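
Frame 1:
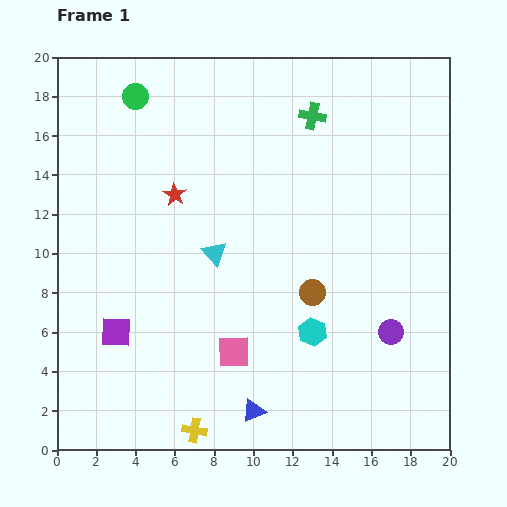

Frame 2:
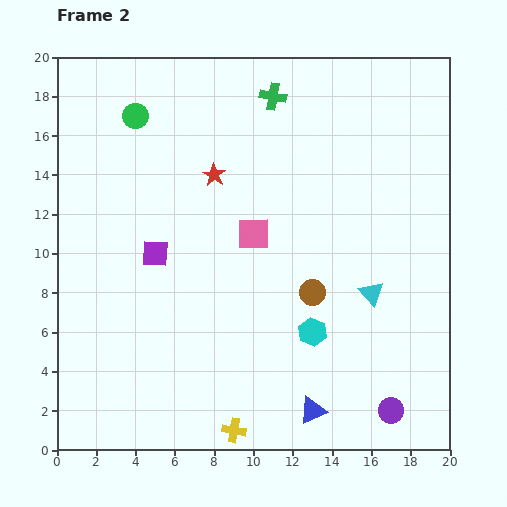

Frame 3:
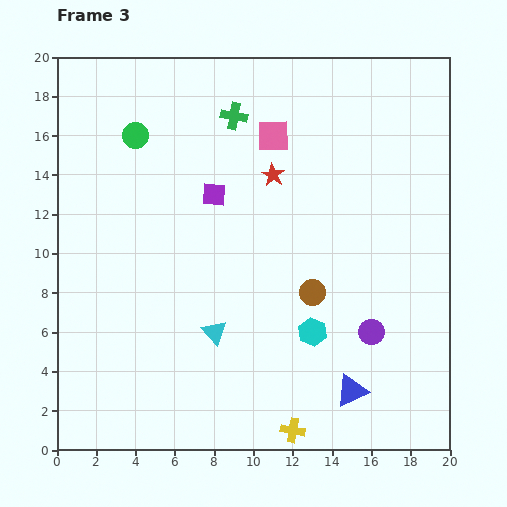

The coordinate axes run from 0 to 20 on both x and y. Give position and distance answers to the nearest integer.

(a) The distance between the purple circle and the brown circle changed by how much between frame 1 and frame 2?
+3

Distance in frame 1: 4. Distance in frame 2: 7.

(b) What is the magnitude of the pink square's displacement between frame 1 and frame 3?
11

The pink square moved from (9, 5) to (11, 16), a distance of √(2² + 11²) ≈ 11.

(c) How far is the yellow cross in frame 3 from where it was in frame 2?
3

The yellow cross moved from (9, 1) to (12, 1), a distance of √(3² + 0²) ≈ 3.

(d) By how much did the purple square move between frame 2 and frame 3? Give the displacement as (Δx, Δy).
(3, 3)

The purple square was at (5, 10) in frame 2 and (8, 13) in frame 3.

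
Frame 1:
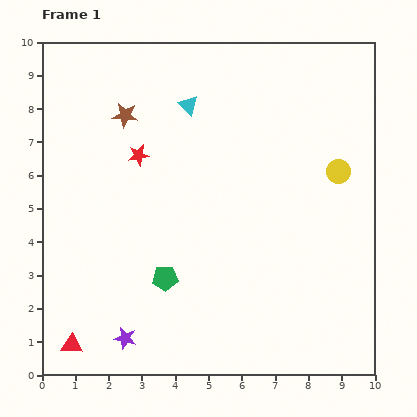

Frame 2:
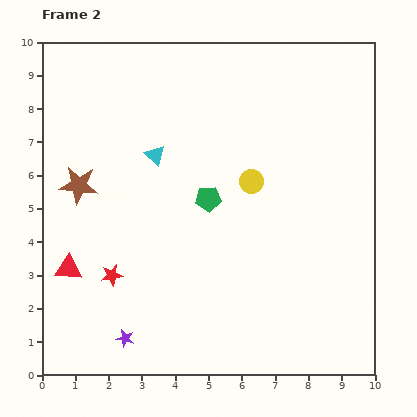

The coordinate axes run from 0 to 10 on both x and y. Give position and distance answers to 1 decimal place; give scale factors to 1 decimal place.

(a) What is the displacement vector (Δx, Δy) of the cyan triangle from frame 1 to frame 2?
(-1.0, -1.5)

The cyan triangle was at (4.4, 8.1) in frame 1 and (3.4, 6.6) in frame 2.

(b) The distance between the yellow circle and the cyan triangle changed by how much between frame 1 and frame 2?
-1.9

Distance in frame 1: 4.9. Distance in frame 2: 3.0.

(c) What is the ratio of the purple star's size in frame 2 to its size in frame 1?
0.8×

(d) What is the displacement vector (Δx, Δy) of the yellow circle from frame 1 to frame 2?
(-2.6, -0.3)

The yellow circle was at (8.9, 6.1) in frame 1 and (6.3, 5.8) in frame 2.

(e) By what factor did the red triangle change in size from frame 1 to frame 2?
1.3×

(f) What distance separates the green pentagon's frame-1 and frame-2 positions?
2.7

The green pentagon moved from (3.7, 2.9) to (5.0, 5.3), a distance of √(1.3² + 2.4²) ≈ 2.7.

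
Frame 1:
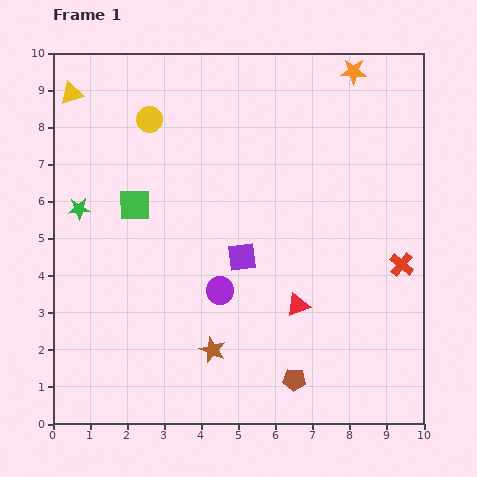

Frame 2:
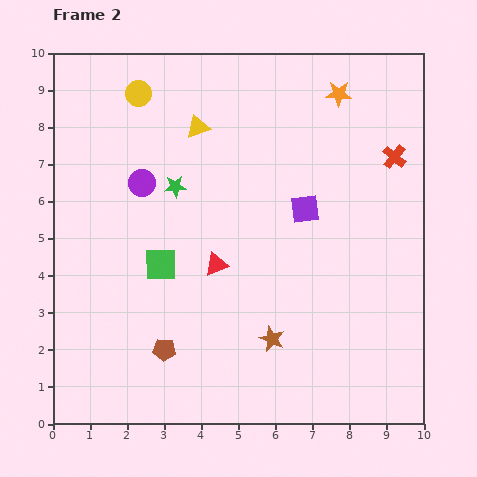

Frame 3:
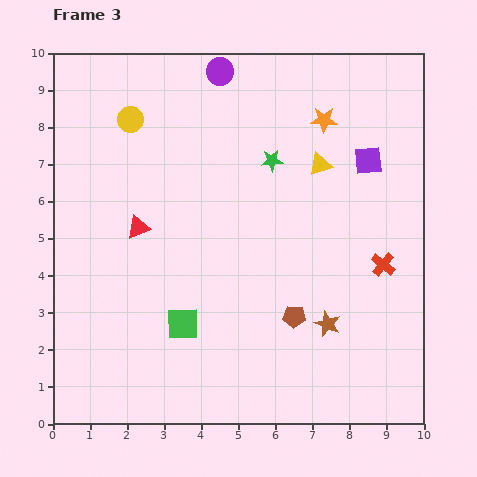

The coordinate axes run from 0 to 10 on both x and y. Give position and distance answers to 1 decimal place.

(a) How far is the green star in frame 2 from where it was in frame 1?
2.7

The green star moved from (0.7, 5.8) to (3.3, 6.4), a distance of √(2.6² + 0.6²) ≈ 2.7.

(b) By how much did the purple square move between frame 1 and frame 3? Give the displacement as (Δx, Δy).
(3.4, 2.6)

The purple square was at (5.1, 4.5) in frame 1 and (8.5, 7.1) in frame 3.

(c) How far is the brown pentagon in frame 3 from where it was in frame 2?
3.6

The brown pentagon moved from (3.0, 2.0) to (6.5, 2.9), a distance of √(3.5² + 0.9²) ≈ 3.6.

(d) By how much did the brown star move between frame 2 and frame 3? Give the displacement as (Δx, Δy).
(1.5, 0.4)

The brown star was at (5.9, 2.3) in frame 2 and (7.4, 2.7) in frame 3.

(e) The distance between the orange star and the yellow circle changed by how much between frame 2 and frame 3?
-0.2

Distance in frame 2: 5.4. Distance in frame 3: 5.2.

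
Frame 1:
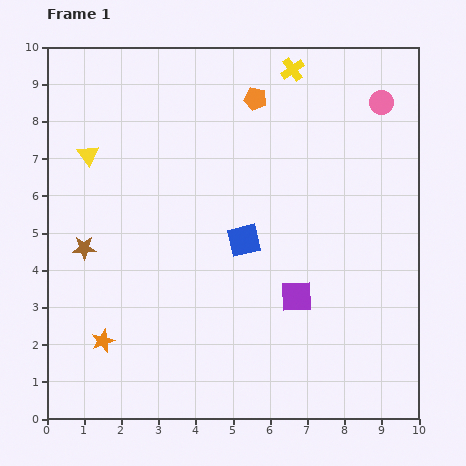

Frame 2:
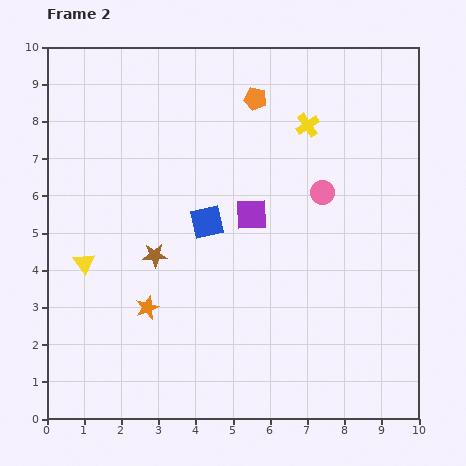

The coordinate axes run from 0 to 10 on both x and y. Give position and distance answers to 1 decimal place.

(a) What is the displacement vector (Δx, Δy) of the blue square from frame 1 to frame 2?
(-1.0, 0.5)

The blue square was at (5.3, 4.8) in frame 1 and (4.3, 5.3) in frame 2.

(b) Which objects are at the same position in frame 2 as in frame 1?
the orange pentagon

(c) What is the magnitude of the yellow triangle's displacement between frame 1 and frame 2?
2.9

The yellow triangle moved from (1.1, 7.1) to (1.0, 4.2), a distance of √(0.1² + 2.9²) ≈ 2.9.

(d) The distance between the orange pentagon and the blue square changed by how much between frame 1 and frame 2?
-0.3

Distance in frame 1: 3.8. Distance in frame 2: 3.5.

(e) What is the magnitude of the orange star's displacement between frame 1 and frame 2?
1.5

The orange star moved from (1.5, 2.1) to (2.7, 3.0), a distance of √(1.2² + 0.9²) ≈ 1.5.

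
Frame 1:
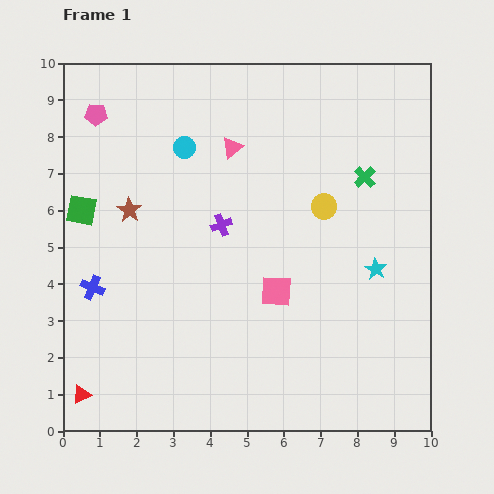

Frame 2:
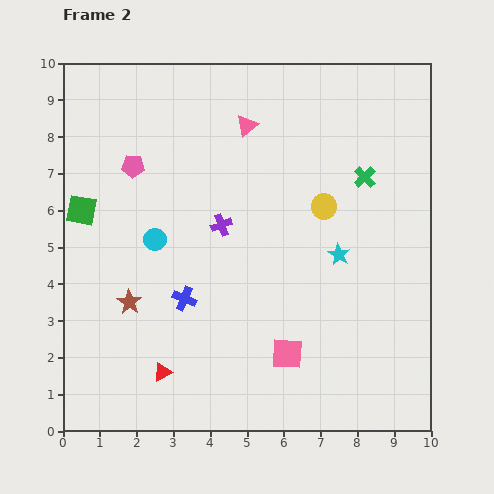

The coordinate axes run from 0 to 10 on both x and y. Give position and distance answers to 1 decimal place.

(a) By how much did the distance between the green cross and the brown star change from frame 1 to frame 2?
+0.7

Distance in frame 1: 6.5. Distance in frame 2: 7.2.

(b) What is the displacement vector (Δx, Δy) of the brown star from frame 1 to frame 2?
(0.0, -2.5)

The brown star was at (1.8, 6.0) in frame 1 and (1.8, 3.5) in frame 2.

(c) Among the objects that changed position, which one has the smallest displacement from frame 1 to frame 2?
the pink triangle

(moved 0.7)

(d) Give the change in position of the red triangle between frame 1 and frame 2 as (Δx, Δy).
(2.2, 0.6)

The red triangle was at (0.5, 1.0) in frame 1 and (2.7, 1.6) in frame 2.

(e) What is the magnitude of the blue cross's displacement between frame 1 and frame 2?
2.5

The blue cross moved from (0.8, 3.9) to (3.3, 3.6), a distance of √(2.5² + 0.3²) ≈ 2.5.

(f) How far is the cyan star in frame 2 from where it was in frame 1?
1.1

The cyan star moved from (8.5, 4.4) to (7.5, 4.8), a distance of √(1.0² + 0.4²) ≈ 1.1.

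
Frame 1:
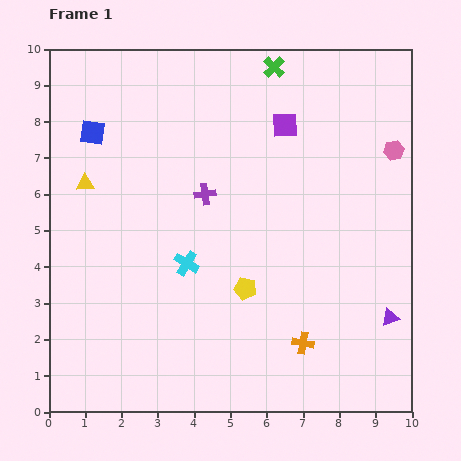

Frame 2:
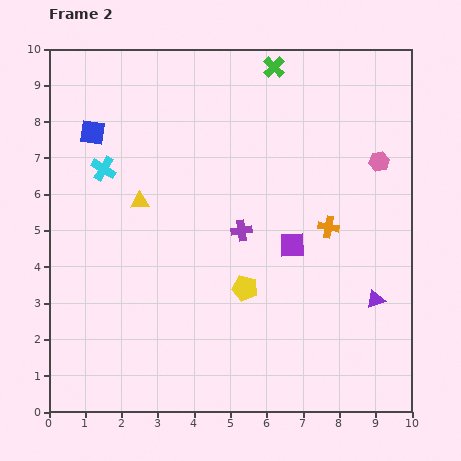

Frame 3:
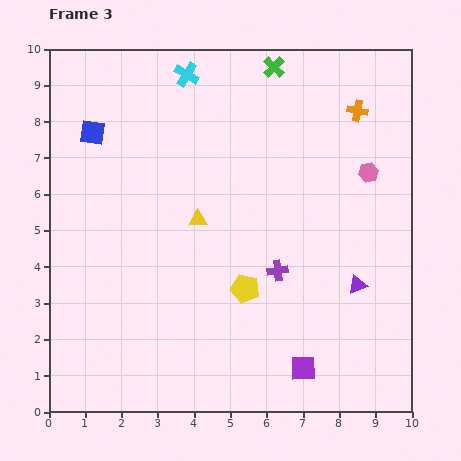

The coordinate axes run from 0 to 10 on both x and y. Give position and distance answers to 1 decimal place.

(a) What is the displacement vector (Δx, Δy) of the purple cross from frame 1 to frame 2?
(1.0, -1.0)

The purple cross was at (4.3, 6.0) in frame 1 and (5.3, 5.0) in frame 2.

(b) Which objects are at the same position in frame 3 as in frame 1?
the yellow pentagon, the green cross, the blue square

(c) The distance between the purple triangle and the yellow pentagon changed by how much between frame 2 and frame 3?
-0.5

Distance in frame 2: 3.6. Distance in frame 3: 3.1.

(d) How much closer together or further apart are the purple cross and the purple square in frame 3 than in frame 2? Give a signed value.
+1.3

Distance in frame 2: 1.5. Distance in frame 3: 2.8.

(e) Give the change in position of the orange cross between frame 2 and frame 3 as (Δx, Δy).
(0.8, 3.2)

The orange cross was at (7.7, 5.1) in frame 2 and (8.5, 8.3) in frame 3.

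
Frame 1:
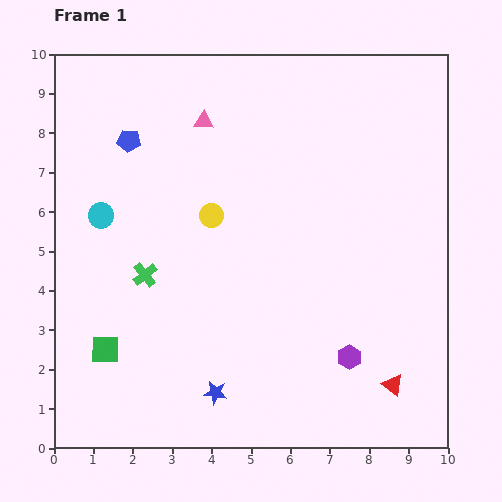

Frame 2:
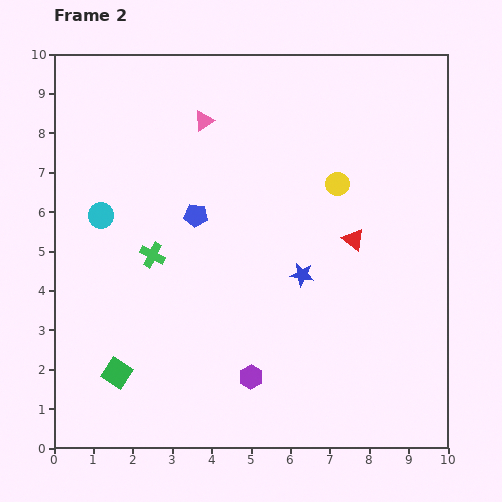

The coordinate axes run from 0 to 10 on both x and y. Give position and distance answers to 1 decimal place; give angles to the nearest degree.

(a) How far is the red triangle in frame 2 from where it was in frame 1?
3.8

The red triangle moved from (8.6, 1.6) to (7.6, 5.3), a distance of √(1.0² + 3.7²) ≈ 3.8.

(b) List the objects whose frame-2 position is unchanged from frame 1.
the cyan circle, the pink triangle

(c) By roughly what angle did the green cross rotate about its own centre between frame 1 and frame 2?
23° counter-clockwise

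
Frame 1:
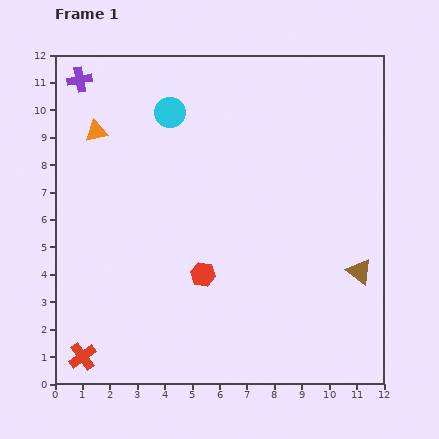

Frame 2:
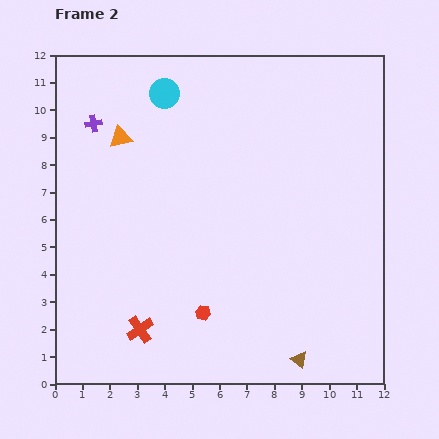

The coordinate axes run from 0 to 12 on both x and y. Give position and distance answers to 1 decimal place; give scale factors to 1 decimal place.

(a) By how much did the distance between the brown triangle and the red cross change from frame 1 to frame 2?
-4.7

Distance in frame 1: 10.6. Distance in frame 2: 5.9.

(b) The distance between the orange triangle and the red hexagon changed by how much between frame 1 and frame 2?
+0.6

Distance in frame 1: 6.5. Distance in frame 2: 7.1.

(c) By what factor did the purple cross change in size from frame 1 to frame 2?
0.7×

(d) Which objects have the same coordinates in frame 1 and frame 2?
none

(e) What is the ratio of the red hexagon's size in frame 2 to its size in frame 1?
0.6×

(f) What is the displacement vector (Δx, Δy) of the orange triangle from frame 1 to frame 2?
(0.9, -0.2)

The orange triangle was at (1.5, 9.2) in frame 1 and (2.4, 9.0) in frame 2.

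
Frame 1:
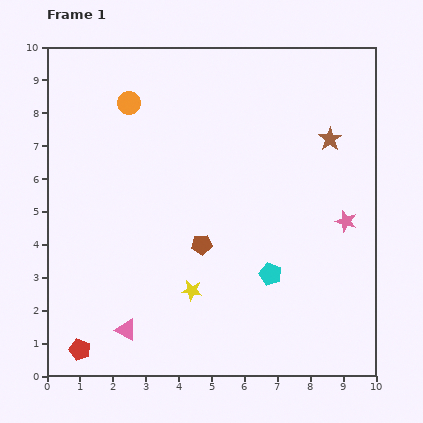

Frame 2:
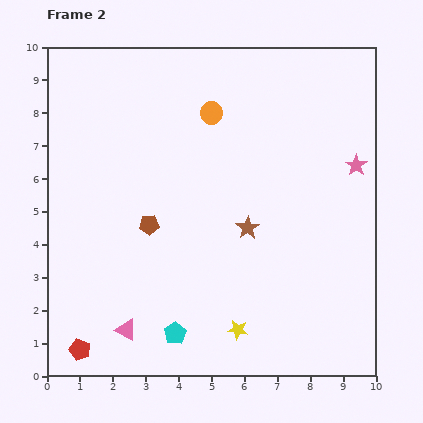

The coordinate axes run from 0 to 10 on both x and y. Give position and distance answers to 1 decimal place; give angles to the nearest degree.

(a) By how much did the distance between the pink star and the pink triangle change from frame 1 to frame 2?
+1.1

Distance in frame 1: 7.5. Distance in frame 2: 8.6.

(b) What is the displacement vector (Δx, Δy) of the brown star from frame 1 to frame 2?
(-2.5, -2.7)

The brown star was at (8.6, 7.2) in frame 1 and (6.1, 4.5) in frame 2.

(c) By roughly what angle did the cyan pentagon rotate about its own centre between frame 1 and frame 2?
18° clockwise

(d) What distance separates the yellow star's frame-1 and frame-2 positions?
1.8

The yellow star moved from (4.4, 2.6) to (5.8, 1.4), a distance of √(1.4² + 1.2²) ≈ 1.8.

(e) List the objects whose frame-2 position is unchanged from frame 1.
the red pentagon, the pink triangle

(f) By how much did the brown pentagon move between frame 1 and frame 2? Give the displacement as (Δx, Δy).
(-1.6, 0.6)

The brown pentagon was at (4.7, 4.0) in frame 1 and (3.1, 4.6) in frame 2.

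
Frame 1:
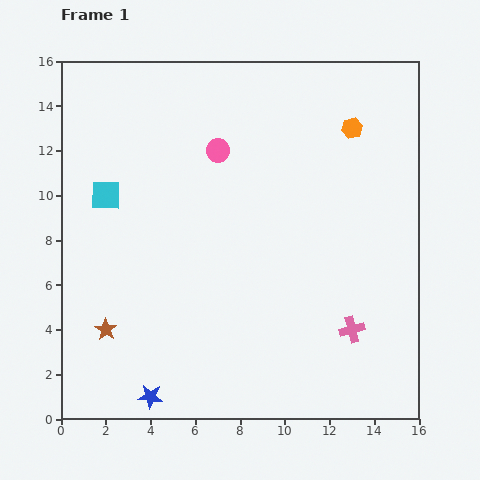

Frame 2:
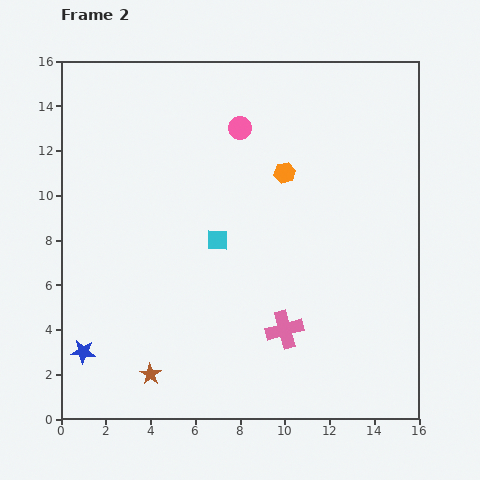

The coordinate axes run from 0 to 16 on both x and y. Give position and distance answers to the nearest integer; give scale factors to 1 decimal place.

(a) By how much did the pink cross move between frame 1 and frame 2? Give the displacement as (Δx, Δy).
(-3, 0)

The pink cross was at (13, 4) in frame 1 and (10, 4) in frame 2.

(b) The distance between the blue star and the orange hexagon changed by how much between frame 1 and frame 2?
-3

Distance in frame 1: 15. Distance in frame 2: 12.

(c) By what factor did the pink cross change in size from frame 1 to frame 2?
1.5×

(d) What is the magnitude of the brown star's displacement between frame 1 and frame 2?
3

The brown star moved from (2, 4) to (4, 2), a distance of √(2² + 2²) ≈ 3.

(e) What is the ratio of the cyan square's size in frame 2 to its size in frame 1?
0.7×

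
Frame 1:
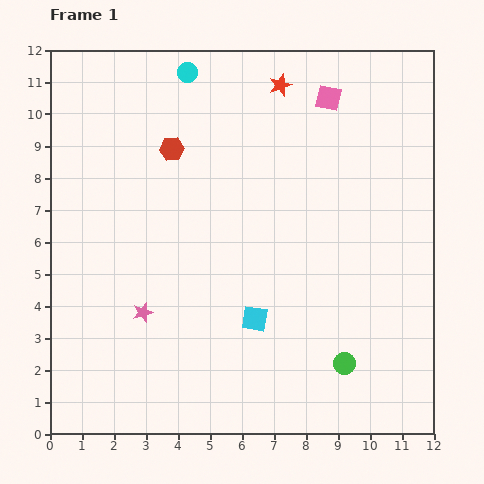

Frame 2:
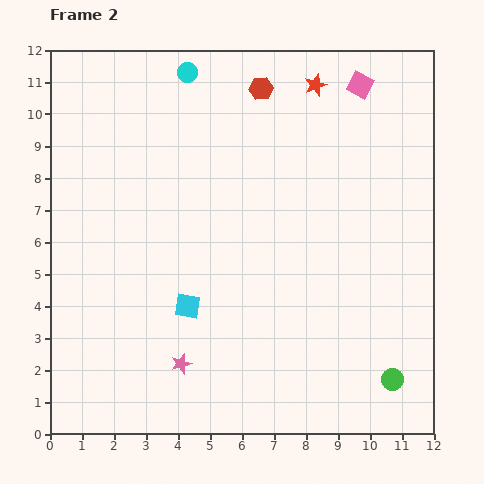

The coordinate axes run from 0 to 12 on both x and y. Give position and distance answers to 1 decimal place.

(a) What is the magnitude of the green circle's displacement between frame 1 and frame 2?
1.6

The green circle moved from (9.2, 2.2) to (10.7, 1.7), a distance of √(1.5² + 0.5²) ≈ 1.6.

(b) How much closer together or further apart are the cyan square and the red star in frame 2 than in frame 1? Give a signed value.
+0.7

Distance in frame 1: 7.3. Distance in frame 2: 8.0.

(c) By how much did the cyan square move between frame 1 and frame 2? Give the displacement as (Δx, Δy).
(-2.1, 0.4)

The cyan square was at (6.4, 3.6) in frame 1 and (4.3, 4.0) in frame 2.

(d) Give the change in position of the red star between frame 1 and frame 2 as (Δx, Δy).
(1.1, 0.0)

The red star was at (7.2, 10.9) in frame 1 and (8.3, 10.9) in frame 2.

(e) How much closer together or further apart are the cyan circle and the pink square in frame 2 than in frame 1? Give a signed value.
+0.9

Distance in frame 1: 4.5. Distance in frame 2: 5.4.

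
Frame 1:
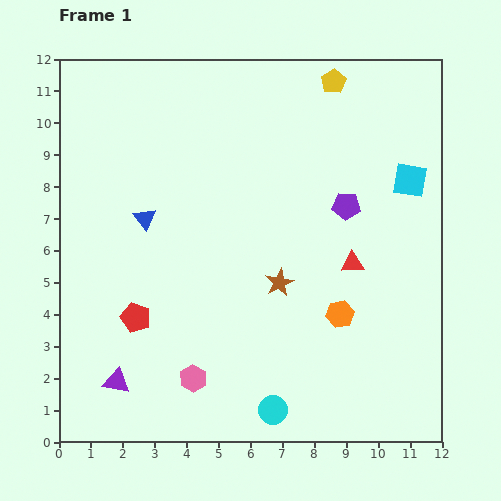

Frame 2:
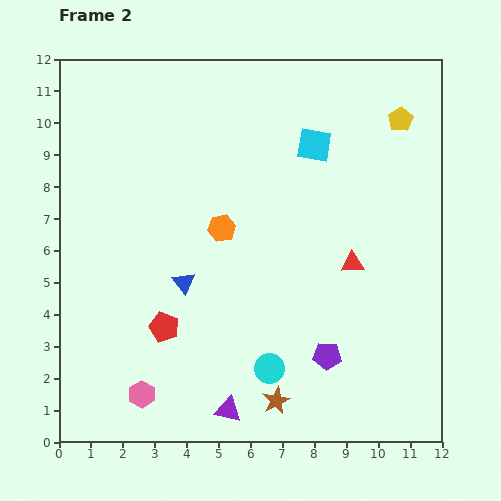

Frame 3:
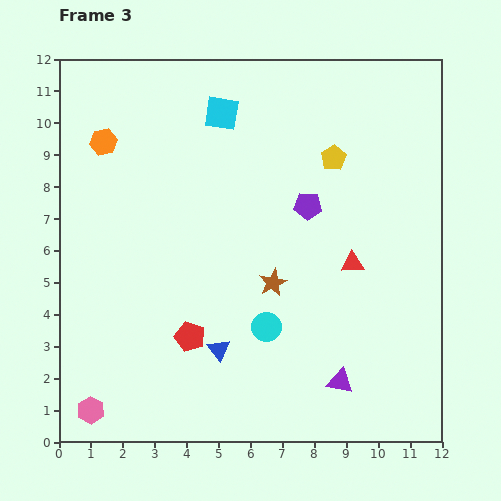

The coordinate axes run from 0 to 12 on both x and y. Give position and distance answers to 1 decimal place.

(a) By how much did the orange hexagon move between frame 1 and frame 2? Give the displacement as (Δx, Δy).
(-3.7, 2.7)

The orange hexagon was at (8.8, 4.0) in frame 1 and (5.1, 6.7) in frame 2.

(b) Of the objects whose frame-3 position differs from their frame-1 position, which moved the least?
the brown star

(moved 0.2)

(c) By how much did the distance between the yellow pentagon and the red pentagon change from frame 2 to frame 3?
-2.6

Distance in frame 2: 9.8. Distance in frame 3: 7.2.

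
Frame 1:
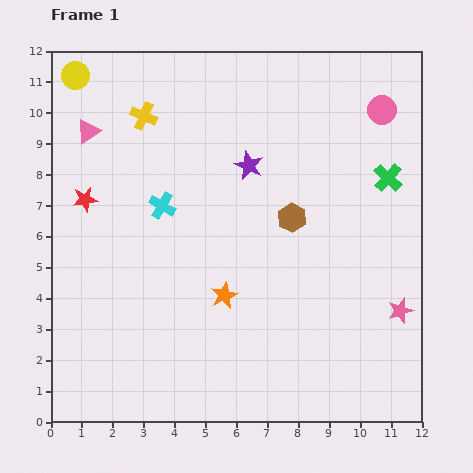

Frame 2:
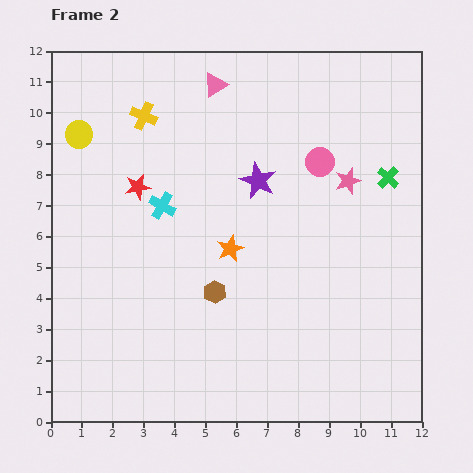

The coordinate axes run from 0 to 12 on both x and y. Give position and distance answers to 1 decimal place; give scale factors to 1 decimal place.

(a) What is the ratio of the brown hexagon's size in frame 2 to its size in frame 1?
0.8×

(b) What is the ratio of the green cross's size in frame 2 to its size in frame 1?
0.8×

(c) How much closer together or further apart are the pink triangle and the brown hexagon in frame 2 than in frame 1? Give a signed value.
-0.5

Distance in frame 1: 7.2. Distance in frame 2: 6.7.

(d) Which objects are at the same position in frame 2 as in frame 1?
the cyan cross, the yellow cross, the green cross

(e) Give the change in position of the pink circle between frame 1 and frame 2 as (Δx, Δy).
(-2.0, -1.7)

The pink circle was at (10.7, 10.1) in frame 1 and (8.7, 8.4) in frame 2.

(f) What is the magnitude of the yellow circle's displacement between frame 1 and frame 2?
1.9

The yellow circle moved from (0.8, 11.2) to (0.9, 9.3), a distance of √(0.1² + 1.9²) ≈ 1.9.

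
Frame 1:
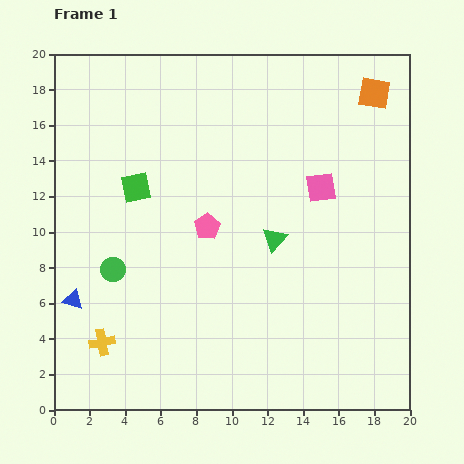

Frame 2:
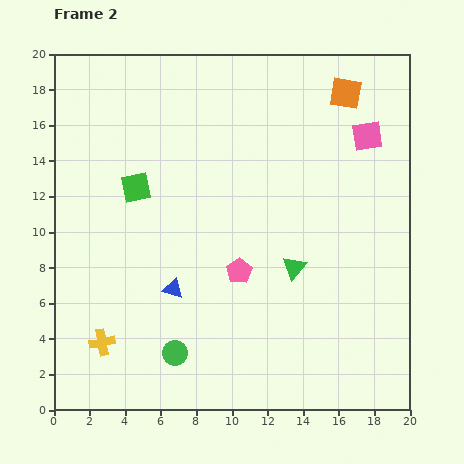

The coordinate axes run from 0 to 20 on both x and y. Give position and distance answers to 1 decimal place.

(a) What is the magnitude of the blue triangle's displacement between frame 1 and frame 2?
5.6

The blue triangle moved from (1.1, 6.2) to (6.7, 6.8), a distance of √(5.6² + 0.6²) ≈ 5.6.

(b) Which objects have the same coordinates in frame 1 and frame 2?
the yellow cross, the green square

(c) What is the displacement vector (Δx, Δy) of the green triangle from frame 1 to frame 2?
(1.1, -1.6)

The green triangle was at (12.4, 9.6) in frame 1 and (13.5, 8.0) in frame 2.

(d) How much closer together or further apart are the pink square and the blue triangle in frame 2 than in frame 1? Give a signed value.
-1.4

Distance in frame 1: 15.3. Distance in frame 2: 13.9.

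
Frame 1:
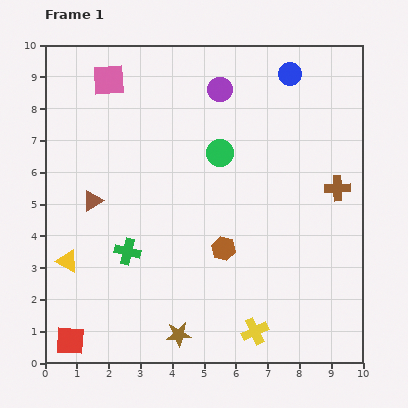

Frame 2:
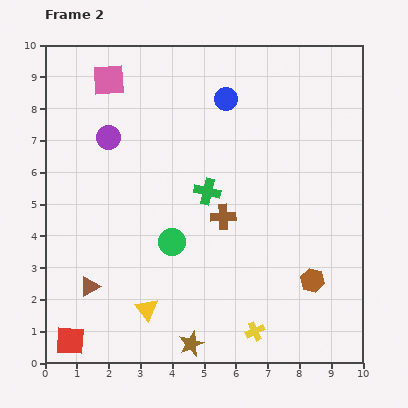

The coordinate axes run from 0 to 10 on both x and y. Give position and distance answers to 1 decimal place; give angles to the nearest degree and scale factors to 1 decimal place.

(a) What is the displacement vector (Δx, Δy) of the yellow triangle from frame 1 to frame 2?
(2.5, -1.5)

The yellow triangle was at (0.7, 3.2) in frame 1 and (3.2, 1.7) in frame 2.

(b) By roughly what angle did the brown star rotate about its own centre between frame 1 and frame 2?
18° counter-clockwise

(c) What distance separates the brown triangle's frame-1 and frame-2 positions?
2.7

The brown triangle moved from (1.5, 5.1) to (1.4, 2.4), a distance of √(0.1² + 2.7²) ≈ 2.7.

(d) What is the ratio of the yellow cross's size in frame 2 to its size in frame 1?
0.7×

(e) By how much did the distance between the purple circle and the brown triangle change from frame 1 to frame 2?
-0.6

Distance in frame 1: 5.3. Distance in frame 2: 4.7.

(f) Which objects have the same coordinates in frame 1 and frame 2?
the red square, the yellow cross, the pink square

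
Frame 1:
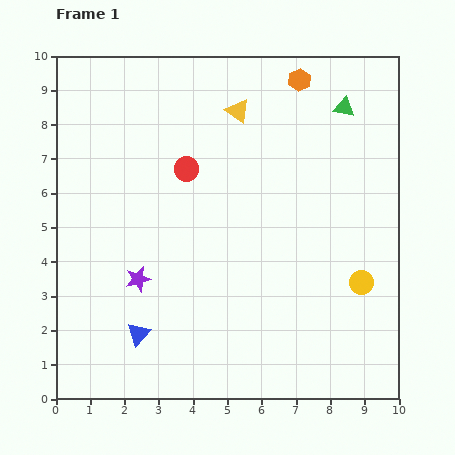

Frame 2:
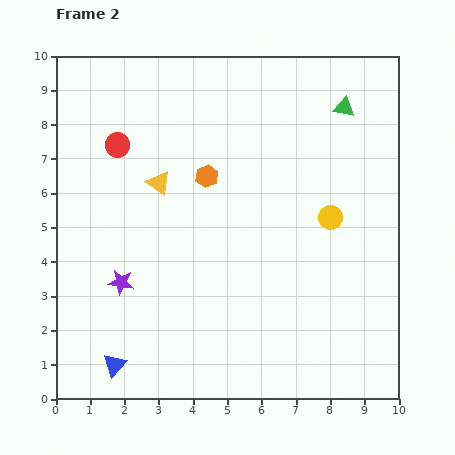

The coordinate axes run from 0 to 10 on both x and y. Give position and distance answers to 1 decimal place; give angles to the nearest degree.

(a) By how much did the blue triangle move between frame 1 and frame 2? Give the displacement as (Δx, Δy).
(-0.7, -0.9)

The blue triangle was at (2.4, 1.9) in frame 1 and (1.7, 1.0) in frame 2.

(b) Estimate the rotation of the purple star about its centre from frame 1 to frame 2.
23° clockwise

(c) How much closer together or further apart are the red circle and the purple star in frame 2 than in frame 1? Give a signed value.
+0.5

Distance in frame 1: 3.5. Distance in frame 2: 4.0.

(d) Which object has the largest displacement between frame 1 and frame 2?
the orange hexagon

(moved 3.9; next 3.1)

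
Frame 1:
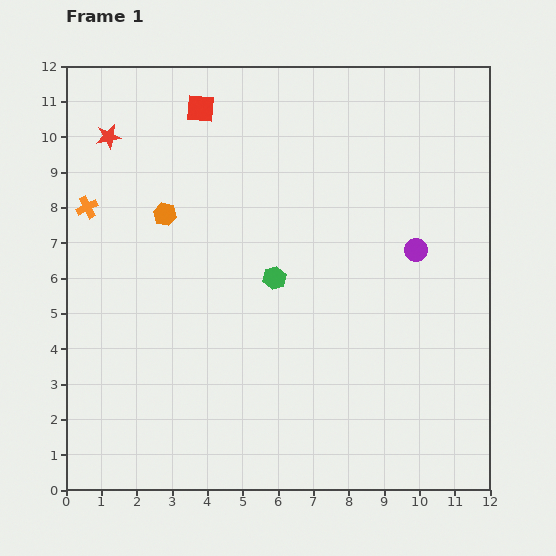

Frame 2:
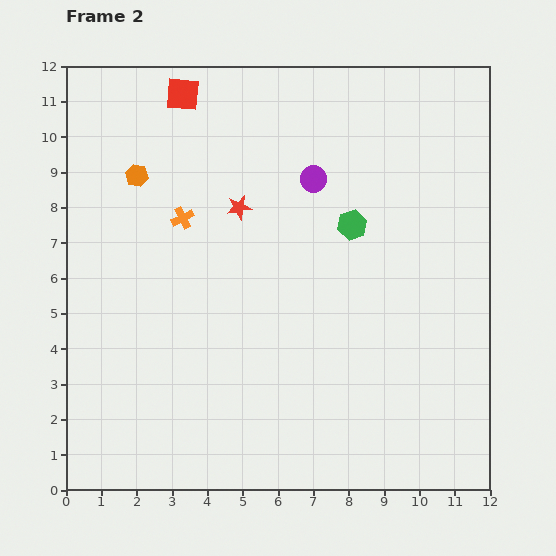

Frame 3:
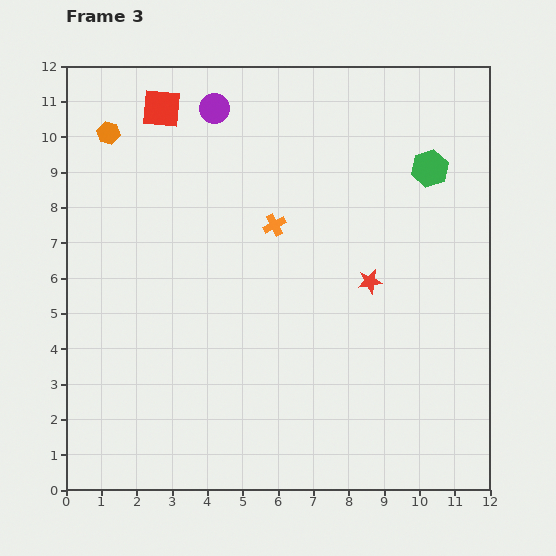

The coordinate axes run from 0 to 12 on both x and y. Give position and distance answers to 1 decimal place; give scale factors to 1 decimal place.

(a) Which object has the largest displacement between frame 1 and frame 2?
the red star

(moved 4.2; next 3.5)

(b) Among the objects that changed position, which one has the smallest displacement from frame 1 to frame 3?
the red square

(moved 1.1)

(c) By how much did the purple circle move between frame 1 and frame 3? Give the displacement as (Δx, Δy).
(-5.7, 4.0)

The purple circle was at (9.9, 6.8) in frame 1 and (4.2, 10.8) in frame 3.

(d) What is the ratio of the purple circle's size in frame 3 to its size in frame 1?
1.3×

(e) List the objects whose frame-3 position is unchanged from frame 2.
none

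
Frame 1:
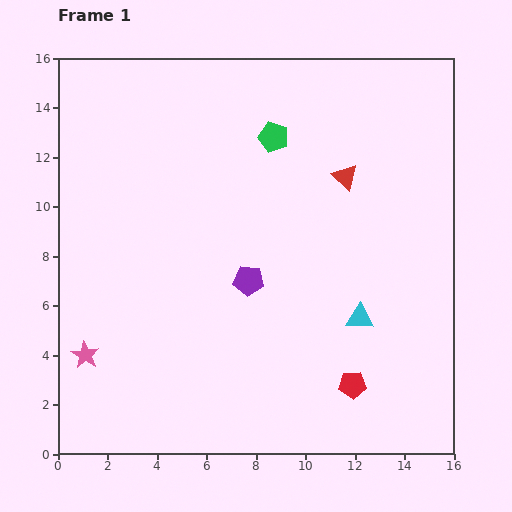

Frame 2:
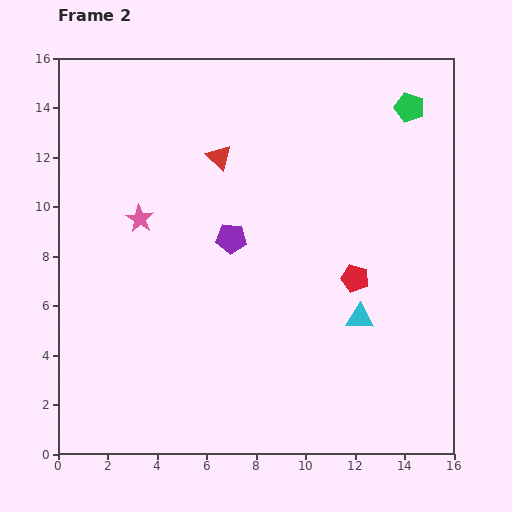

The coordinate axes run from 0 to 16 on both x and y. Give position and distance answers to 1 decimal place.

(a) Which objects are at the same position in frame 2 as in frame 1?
the cyan triangle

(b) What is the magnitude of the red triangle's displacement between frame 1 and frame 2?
5.2

The red triangle moved from (11.6, 11.2) to (6.5, 12.0), a distance of √(5.1² + 0.8²) ≈ 5.2.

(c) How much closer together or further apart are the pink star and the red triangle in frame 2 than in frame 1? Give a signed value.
-8.6

Distance in frame 1: 12.7. Distance in frame 2: 4.1.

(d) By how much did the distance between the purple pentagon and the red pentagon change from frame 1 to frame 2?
-0.7

Distance in frame 1: 5.9. Distance in frame 2: 5.2.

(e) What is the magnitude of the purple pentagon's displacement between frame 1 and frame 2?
1.8

The purple pentagon moved from (7.7, 7.0) to (7.0, 8.7), a distance of √(0.7² + 1.7²) ≈ 1.8.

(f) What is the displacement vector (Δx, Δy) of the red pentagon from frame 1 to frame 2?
(0.1, 4.3)

The red pentagon was at (11.9, 2.8) in frame 1 and (12.0, 7.1) in frame 2.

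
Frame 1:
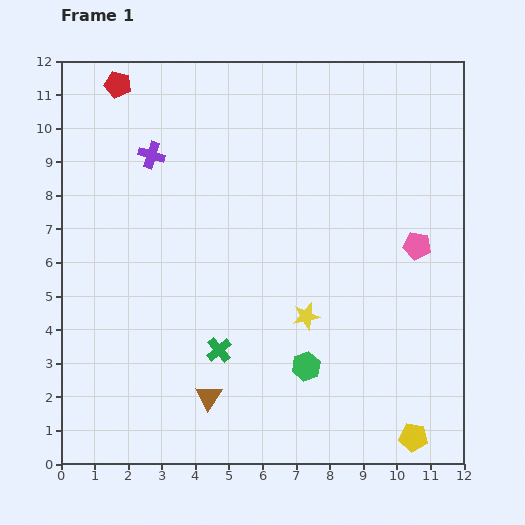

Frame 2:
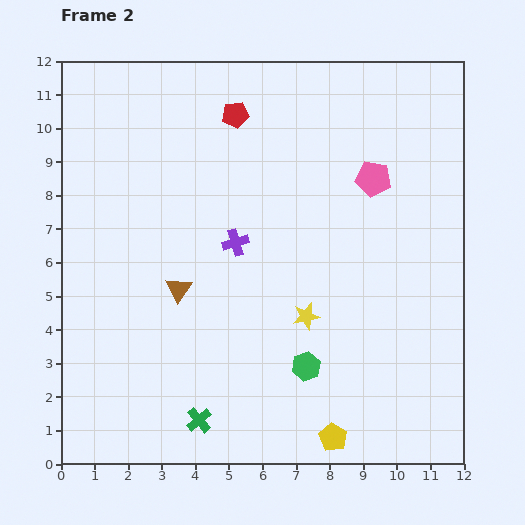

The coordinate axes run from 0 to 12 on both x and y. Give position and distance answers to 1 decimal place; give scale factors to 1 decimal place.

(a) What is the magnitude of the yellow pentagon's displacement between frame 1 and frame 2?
2.4

The yellow pentagon moved from (10.5, 0.8) to (8.1, 0.8), a distance of √(2.4² + 0.0²) ≈ 2.4.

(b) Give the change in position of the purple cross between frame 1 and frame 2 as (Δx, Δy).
(2.5, -2.6)

The purple cross was at (2.7, 9.2) in frame 1 and (5.2, 6.6) in frame 2.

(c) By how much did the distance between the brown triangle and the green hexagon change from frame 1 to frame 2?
+1.4

Distance in frame 1: 3.0. Distance in frame 2: 4.4.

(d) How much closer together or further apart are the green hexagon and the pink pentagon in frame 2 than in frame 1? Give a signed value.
+1.0

Distance in frame 1: 4.9. Distance in frame 2: 5.9.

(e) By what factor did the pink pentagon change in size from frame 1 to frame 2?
1.3×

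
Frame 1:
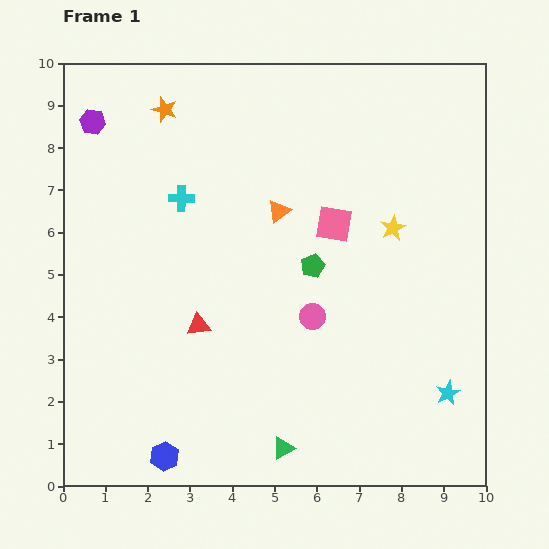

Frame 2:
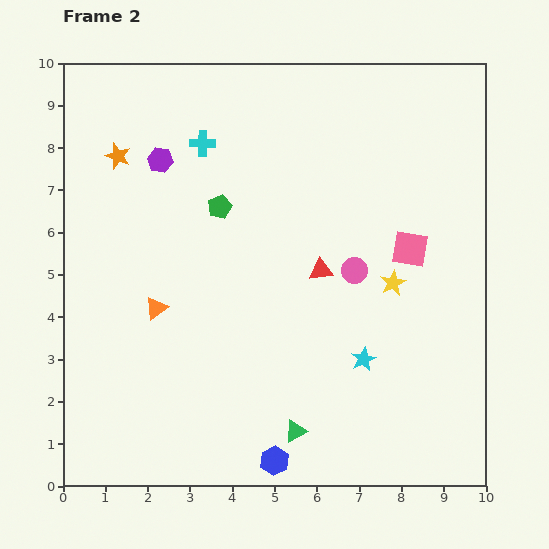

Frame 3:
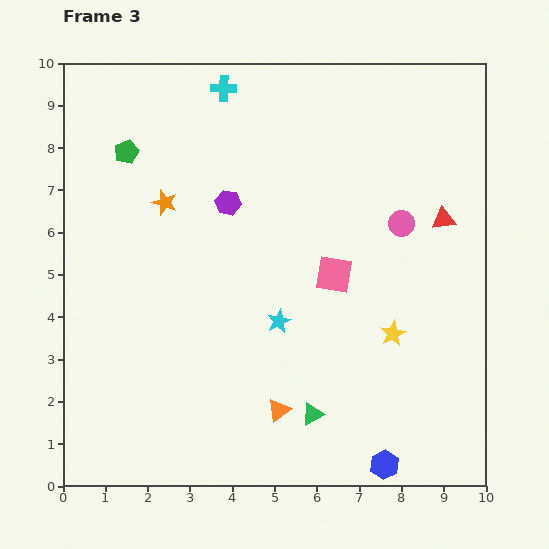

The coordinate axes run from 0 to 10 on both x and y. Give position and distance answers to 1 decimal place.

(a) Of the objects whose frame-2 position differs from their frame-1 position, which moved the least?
the green triangle

(moved 0.5)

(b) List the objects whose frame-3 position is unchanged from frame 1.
none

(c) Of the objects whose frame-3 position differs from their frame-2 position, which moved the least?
the green triangle

(moved 0.6)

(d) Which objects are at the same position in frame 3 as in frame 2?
none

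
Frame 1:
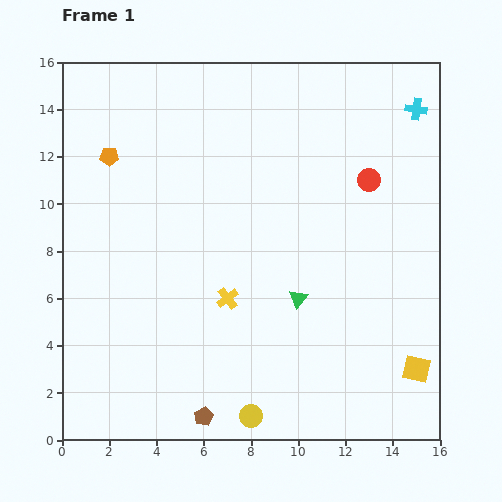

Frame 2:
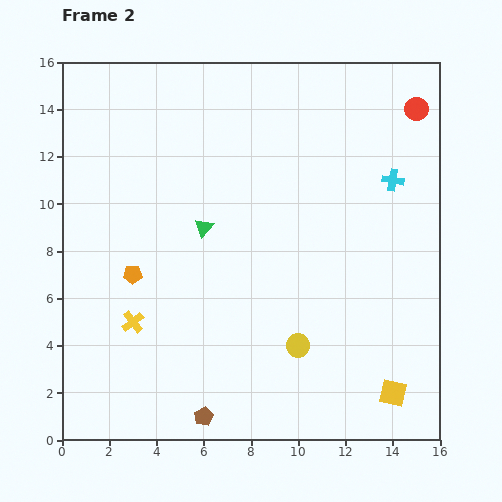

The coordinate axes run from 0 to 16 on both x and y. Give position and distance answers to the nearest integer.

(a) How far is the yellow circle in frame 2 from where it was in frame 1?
4

The yellow circle moved from (8, 1) to (10, 4), a distance of √(2² + 3²) ≈ 4.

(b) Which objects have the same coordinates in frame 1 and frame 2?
the brown pentagon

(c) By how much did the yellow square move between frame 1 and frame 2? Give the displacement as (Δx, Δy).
(-1, -1)

The yellow square was at (15, 3) in frame 1 and (14, 2) in frame 2.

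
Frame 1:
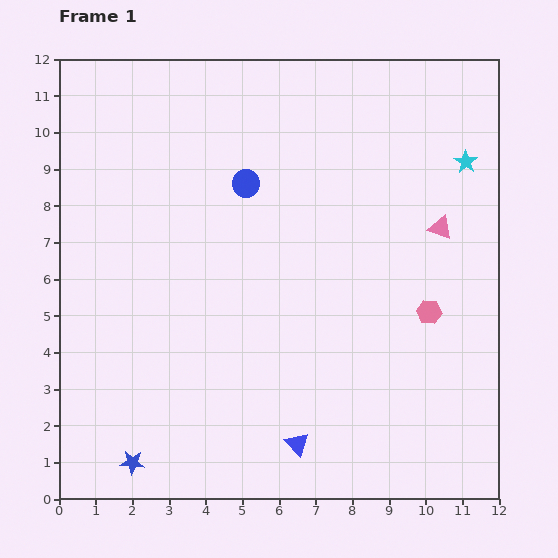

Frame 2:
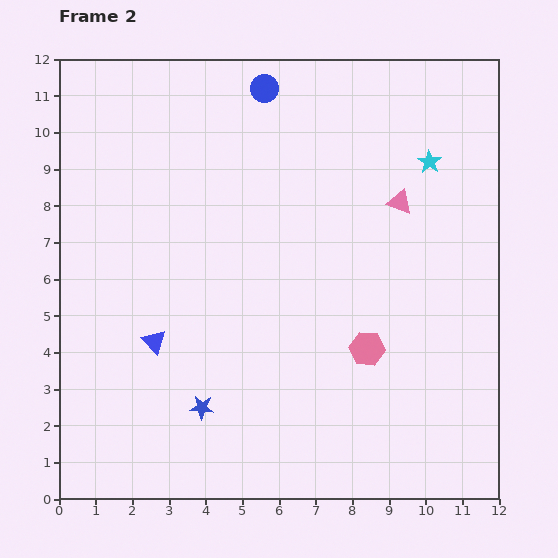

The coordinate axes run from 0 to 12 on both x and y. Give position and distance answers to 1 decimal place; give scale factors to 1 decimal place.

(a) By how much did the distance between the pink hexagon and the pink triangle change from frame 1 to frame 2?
+1.8

Distance in frame 1: 2.3. Distance in frame 2: 4.1.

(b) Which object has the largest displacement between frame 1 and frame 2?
the blue triangle

(moved 4.8; next 2.6)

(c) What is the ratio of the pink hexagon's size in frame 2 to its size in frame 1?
1.4×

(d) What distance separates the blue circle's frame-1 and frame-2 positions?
2.6

The blue circle moved from (5.1, 8.6) to (5.6, 11.2), a distance of √(0.5² + 2.6²) ≈ 2.6.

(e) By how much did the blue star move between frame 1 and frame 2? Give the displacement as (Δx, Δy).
(1.9, 1.5)

The blue star was at (2.0, 1.0) in frame 1 and (3.9, 2.5) in frame 2.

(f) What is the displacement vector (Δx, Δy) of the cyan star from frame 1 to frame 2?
(-1.0, 0.0)

The cyan star was at (11.1, 9.2) in frame 1 and (10.1, 9.2) in frame 2.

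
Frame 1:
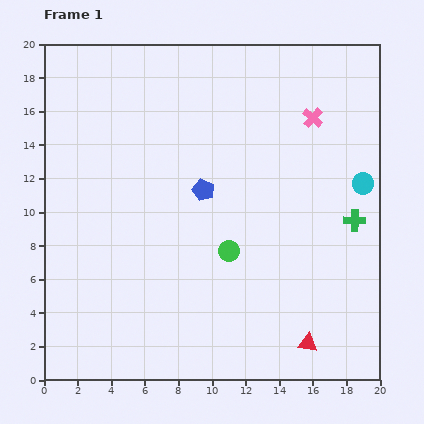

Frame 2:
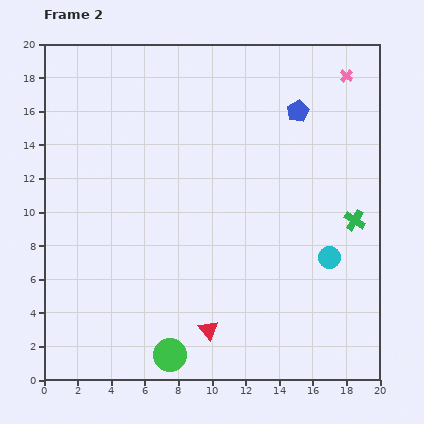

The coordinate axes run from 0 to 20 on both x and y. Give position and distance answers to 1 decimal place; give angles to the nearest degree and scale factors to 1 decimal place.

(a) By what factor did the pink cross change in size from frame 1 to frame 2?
0.6×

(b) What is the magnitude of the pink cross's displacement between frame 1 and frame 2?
3.2

The pink cross moved from (16.0, 15.6) to (18.0, 18.1), a distance of √(2.0² + 2.5²) ≈ 3.2.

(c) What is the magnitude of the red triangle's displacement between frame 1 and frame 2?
6.0

The red triangle moved from (15.7, 2.2) to (9.8, 3.0), a distance of √(5.9² + 0.8²) ≈ 6.0.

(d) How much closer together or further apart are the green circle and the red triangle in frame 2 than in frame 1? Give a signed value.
-4.5

Distance in frame 1: 7.2. Distance in frame 2: 2.7.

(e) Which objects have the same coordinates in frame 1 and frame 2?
the green cross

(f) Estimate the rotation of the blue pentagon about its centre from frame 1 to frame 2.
21° clockwise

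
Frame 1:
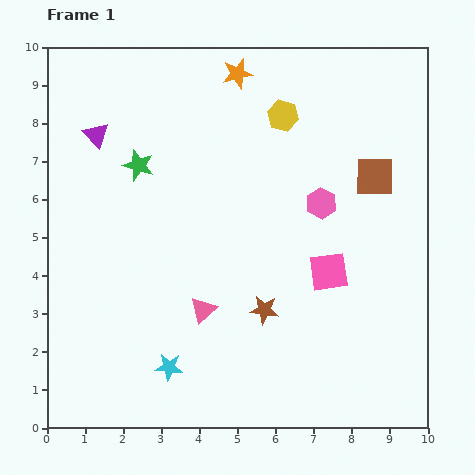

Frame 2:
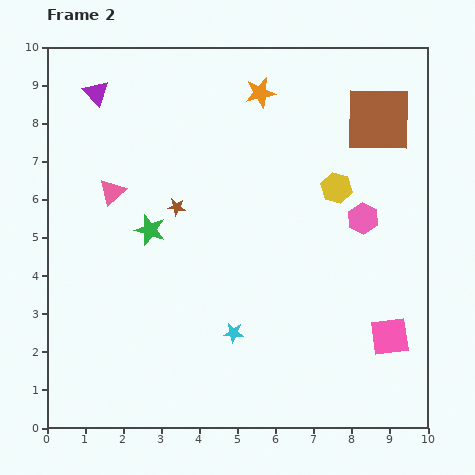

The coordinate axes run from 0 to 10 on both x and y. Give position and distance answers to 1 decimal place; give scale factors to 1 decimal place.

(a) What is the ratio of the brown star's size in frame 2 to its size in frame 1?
0.6×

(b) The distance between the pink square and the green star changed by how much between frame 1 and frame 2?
+1.2

Distance in frame 1: 5.7. Distance in frame 2: 6.9.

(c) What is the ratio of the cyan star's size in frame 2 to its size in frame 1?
0.7×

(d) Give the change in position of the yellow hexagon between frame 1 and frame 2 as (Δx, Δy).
(1.4, -1.9)

The yellow hexagon was at (6.2, 8.2) in frame 1 and (7.6, 6.3) in frame 2.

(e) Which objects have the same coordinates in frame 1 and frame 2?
none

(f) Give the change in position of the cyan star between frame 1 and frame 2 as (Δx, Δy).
(1.7, 0.9)

The cyan star was at (3.2, 1.6) in frame 1 and (4.9, 2.5) in frame 2.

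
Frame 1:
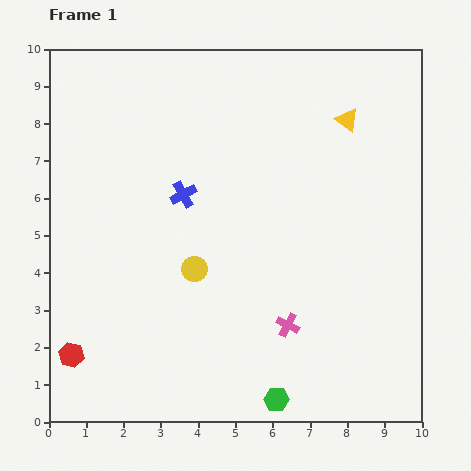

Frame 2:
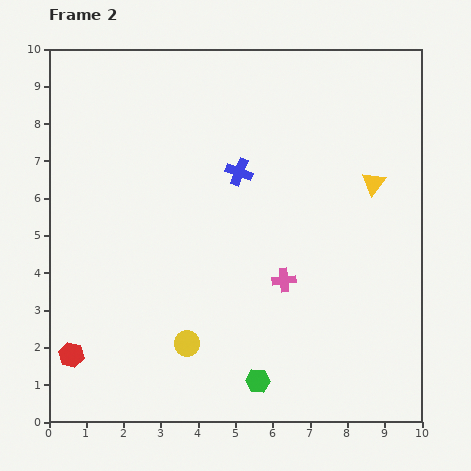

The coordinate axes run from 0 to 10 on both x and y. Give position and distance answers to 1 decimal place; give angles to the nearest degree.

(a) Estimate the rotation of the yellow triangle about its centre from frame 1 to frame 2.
30° clockwise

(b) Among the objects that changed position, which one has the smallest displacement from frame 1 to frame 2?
the green hexagon

(moved 0.7)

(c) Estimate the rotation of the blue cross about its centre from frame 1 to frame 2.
40° counter-clockwise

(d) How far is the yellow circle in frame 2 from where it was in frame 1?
2.0

The yellow circle moved from (3.9, 4.1) to (3.7, 2.1), a distance of √(0.2² + 2.0²) ≈ 2.0.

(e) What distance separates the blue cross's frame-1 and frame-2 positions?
1.6

The blue cross moved from (3.6, 6.1) to (5.1, 6.7), a distance of √(1.5² + 0.6²) ≈ 1.6.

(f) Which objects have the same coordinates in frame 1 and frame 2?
the red hexagon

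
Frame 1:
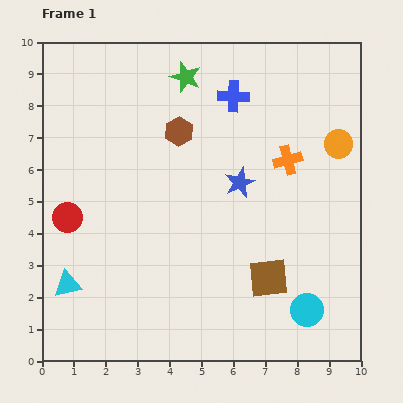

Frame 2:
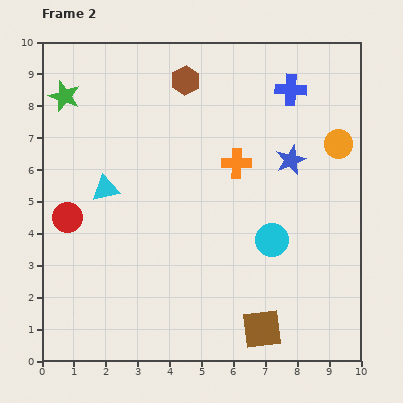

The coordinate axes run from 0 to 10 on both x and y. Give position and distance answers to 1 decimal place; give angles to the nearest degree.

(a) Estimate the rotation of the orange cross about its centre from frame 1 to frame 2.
15° clockwise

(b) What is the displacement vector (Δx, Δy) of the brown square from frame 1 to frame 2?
(-0.2, -1.6)

The brown square was at (7.1, 2.6) in frame 1 and (6.9, 1.0) in frame 2.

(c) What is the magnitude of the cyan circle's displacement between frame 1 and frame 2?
2.5

The cyan circle moved from (8.3, 1.6) to (7.2, 3.8), a distance of √(1.1² + 2.2²) ≈ 2.5.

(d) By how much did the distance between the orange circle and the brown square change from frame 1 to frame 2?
+1.6

Distance in frame 1: 4.7. Distance in frame 2: 6.3.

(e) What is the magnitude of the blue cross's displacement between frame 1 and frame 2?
1.8

The blue cross moved from (6.0, 8.3) to (7.8, 8.5), a distance of √(1.8² + 0.2²) ≈ 1.8.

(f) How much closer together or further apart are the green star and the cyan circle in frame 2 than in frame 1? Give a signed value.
-0.3

Distance in frame 1: 8.2. Distance in frame 2: 7.9.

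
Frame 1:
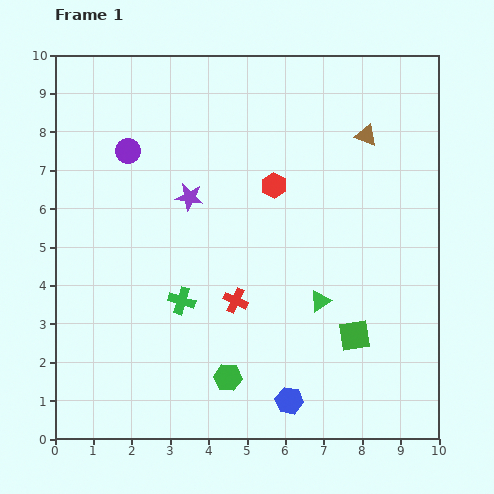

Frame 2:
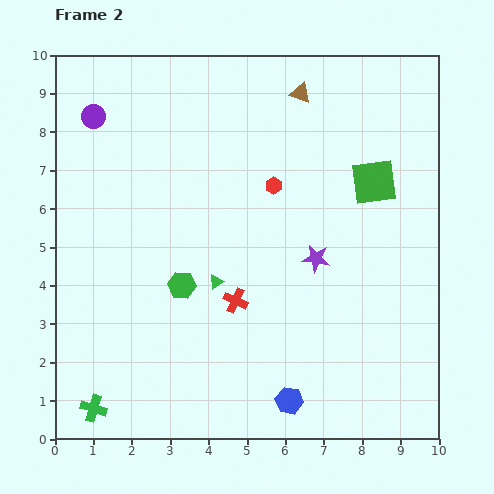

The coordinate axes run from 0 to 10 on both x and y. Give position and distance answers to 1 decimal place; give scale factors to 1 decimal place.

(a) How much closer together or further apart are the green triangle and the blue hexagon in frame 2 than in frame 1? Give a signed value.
+0.9

Distance in frame 1: 2.7. Distance in frame 2: 3.6.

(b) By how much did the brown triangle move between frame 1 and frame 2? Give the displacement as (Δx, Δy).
(-1.7, 1.1)

The brown triangle was at (8.1, 7.9) in frame 1 and (6.4, 9.0) in frame 2.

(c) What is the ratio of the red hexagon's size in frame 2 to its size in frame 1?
0.7×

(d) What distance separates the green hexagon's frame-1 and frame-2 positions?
2.7

The green hexagon moved from (4.5, 1.6) to (3.3, 4.0), a distance of √(1.2² + 2.4²) ≈ 2.7.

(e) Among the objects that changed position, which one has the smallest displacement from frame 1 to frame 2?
the purple circle

(moved 1.3)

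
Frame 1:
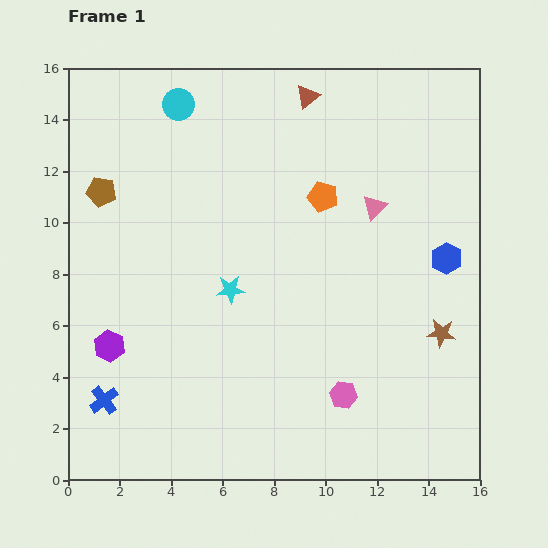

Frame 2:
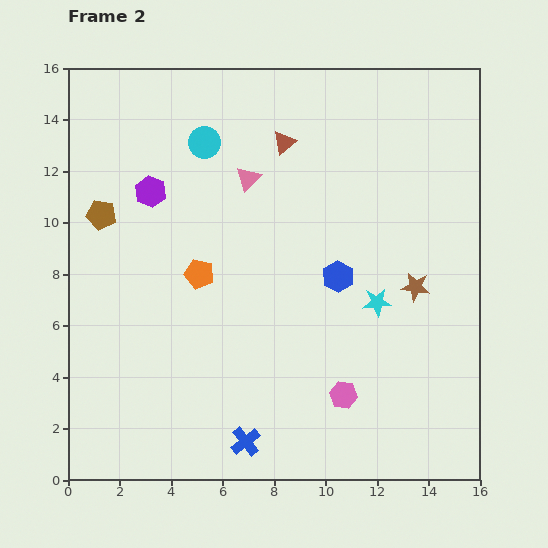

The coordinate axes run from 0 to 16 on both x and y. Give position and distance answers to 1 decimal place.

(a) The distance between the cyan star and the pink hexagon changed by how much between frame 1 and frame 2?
-2.2

Distance in frame 1: 6.0. Distance in frame 2: 3.8.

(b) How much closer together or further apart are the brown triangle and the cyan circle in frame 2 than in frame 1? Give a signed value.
-1.9

Distance in frame 1: 5.0. Distance in frame 2: 3.1.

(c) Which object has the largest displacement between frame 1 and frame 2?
the purple hexagon

(moved 6.2; next 5.7)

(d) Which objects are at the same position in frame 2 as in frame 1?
the pink hexagon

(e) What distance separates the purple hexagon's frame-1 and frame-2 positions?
6.2

The purple hexagon moved from (1.6, 5.2) to (3.2, 11.2), a distance of √(1.6² + 6.0²) ≈ 6.2.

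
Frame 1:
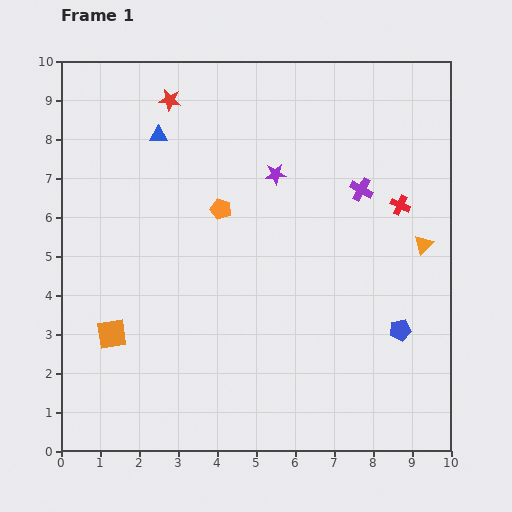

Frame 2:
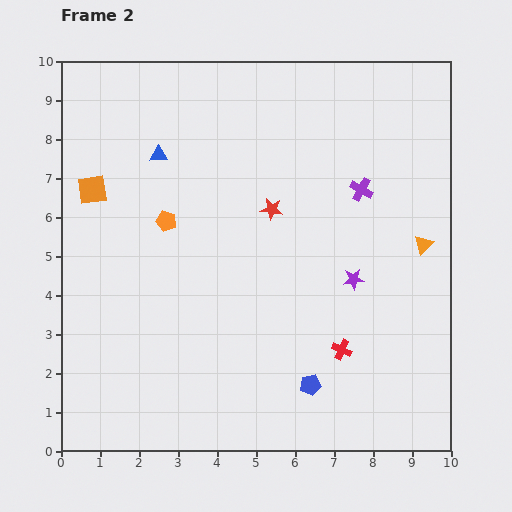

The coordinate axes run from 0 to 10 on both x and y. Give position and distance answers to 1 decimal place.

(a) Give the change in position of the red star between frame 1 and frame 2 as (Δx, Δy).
(2.6, -2.8)

The red star was at (2.8, 9.0) in frame 1 and (5.4, 6.2) in frame 2.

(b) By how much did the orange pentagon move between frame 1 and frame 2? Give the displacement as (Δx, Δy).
(-1.4, -0.3)

The orange pentagon was at (4.1, 6.2) in frame 1 and (2.7, 5.9) in frame 2.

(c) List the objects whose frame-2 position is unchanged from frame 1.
the orange triangle, the purple cross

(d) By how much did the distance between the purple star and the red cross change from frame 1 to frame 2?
-1.5

Distance in frame 1: 3.3. Distance in frame 2: 1.8.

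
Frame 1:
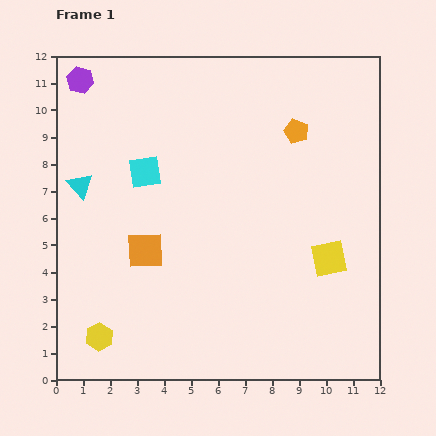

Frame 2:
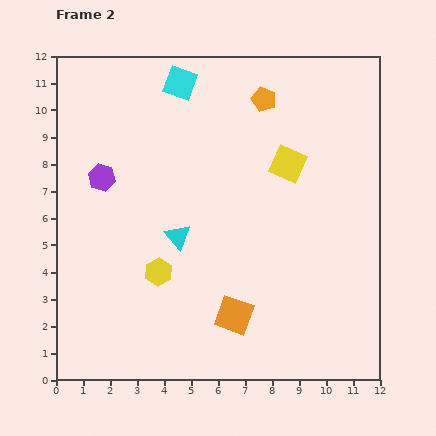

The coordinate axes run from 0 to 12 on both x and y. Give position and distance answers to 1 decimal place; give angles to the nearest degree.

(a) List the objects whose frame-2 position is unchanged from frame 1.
none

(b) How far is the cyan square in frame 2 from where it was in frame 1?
3.5

The cyan square moved from (3.3, 7.7) to (4.6, 11.0), a distance of √(1.3² + 3.3²) ≈ 3.5.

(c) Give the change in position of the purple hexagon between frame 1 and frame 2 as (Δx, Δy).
(0.8, -3.6)

The purple hexagon was at (0.9, 11.1) in frame 1 and (1.7, 7.5) in frame 2.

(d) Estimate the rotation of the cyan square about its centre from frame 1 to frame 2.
30° clockwise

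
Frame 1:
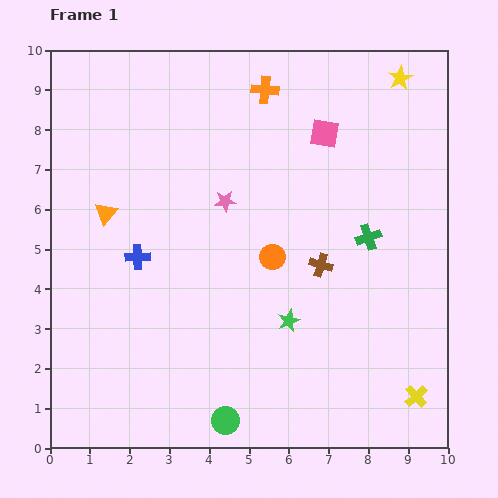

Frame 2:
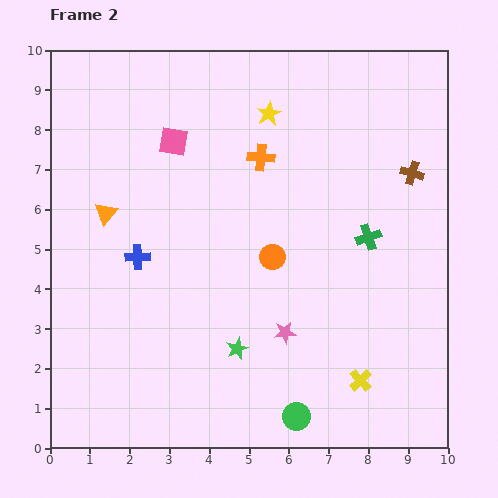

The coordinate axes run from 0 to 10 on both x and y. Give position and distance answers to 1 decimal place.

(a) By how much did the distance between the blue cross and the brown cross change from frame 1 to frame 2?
+2.6

Distance in frame 1: 4.6. Distance in frame 2: 7.2.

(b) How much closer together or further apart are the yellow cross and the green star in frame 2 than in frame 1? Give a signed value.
-0.5

Distance in frame 1: 3.7. Distance in frame 2: 3.2.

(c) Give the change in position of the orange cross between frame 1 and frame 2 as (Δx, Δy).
(-0.1, -1.7)

The orange cross was at (5.4, 9.0) in frame 1 and (5.3, 7.3) in frame 2.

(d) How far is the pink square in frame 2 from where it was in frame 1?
3.8

The pink square moved from (6.9, 7.9) to (3.1, 7.7), a distance of √(3.8² + 0.2²) ≈ 3.8.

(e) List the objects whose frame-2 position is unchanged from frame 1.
the orange triangle, the green cross, the orange circle, the blue cross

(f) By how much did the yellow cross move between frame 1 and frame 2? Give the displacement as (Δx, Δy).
(-1.4, 0.4)

The yellow cross was at (9.2, 1.3) in frame 1 and (7.8, 1.7) in frame 2.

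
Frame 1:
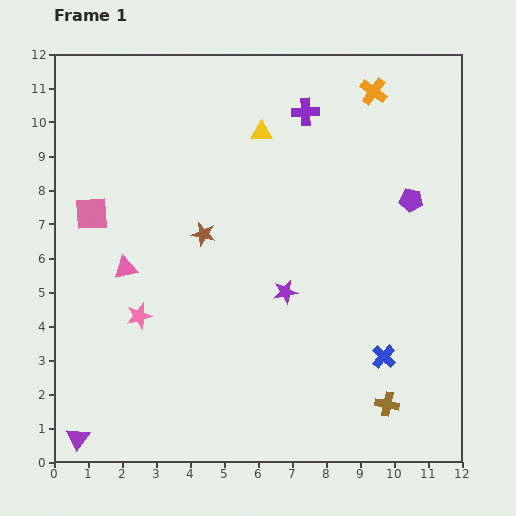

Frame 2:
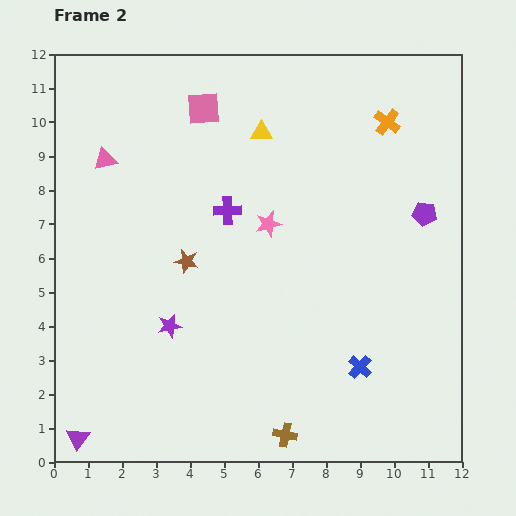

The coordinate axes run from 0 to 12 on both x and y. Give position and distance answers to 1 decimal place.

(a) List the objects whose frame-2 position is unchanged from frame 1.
the purple triangle, the yellow triangle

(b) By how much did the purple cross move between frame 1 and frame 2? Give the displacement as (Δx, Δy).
(-2.3, -2.9)

The purple cross was at (7.4, 10.3) in frame 1 and (5.1, 7.4) in frame 2.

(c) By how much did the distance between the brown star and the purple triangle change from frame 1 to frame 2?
-0.9

Distance in frame 1: 7.0. Distance in frame 2: 6.1.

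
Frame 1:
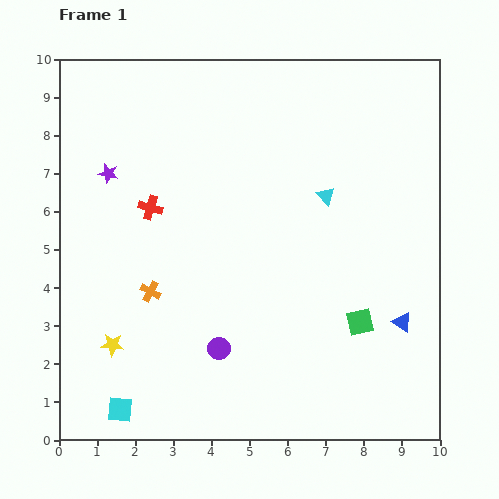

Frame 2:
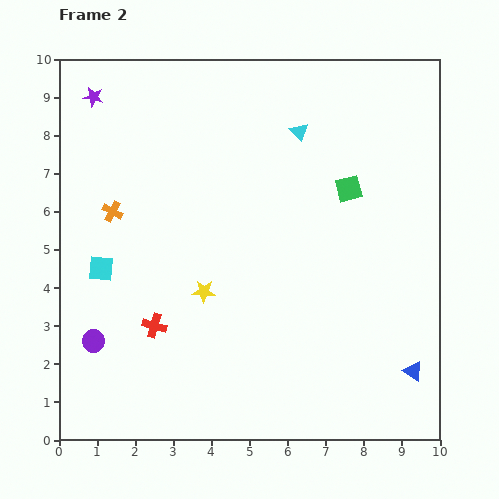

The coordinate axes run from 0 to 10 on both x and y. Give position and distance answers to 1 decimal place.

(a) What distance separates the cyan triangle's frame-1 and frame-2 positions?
1.8

The cyan triangle moved from (7.0, 6.4) to (6.3, 8.1), a distance of √(0.7² + 1.7²) ≈ 1.8.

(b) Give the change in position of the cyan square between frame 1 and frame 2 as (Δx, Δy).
(-0.5, 3.7)

The cyan square was at (1.6, 0.8) in frame 1 and (1.1, 4.5) in frame 2.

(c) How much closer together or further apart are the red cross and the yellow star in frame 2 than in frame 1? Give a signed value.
-2.1

Distance in frame 1: 3.7. Distance in frame 2: 1.6.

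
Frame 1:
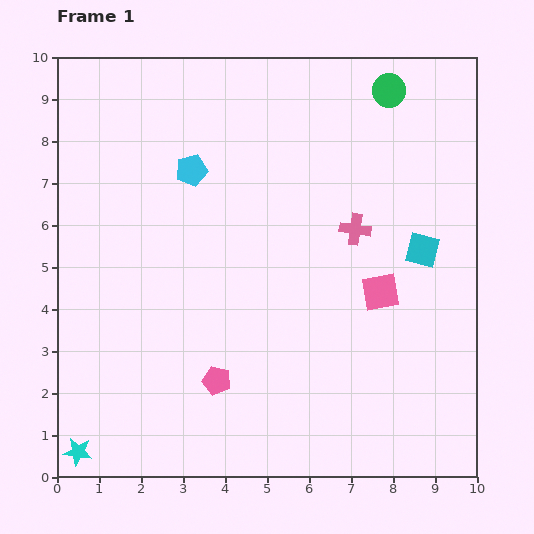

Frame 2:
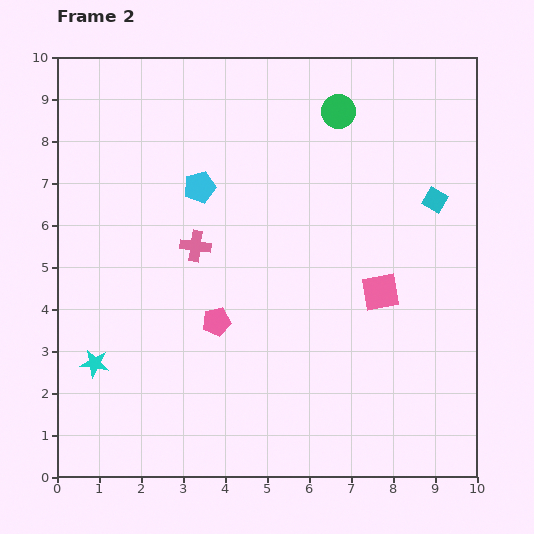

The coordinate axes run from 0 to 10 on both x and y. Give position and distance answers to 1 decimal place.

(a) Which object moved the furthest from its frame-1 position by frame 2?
the pink cross

(moved 3.8; next 2.1)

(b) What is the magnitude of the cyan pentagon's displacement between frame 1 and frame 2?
0.4

The cyan pentagon moved from (3.2, 7.3) to (3.4, 6.9), a distance of √(0.2² + 0.4²) ≈ 0.4.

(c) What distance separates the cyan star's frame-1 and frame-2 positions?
2.1

The cyan star moved from (0.5, 0.6) to (0.9, 2.7), a distance of √(0.4² + 2.1²) ≈ 2.1.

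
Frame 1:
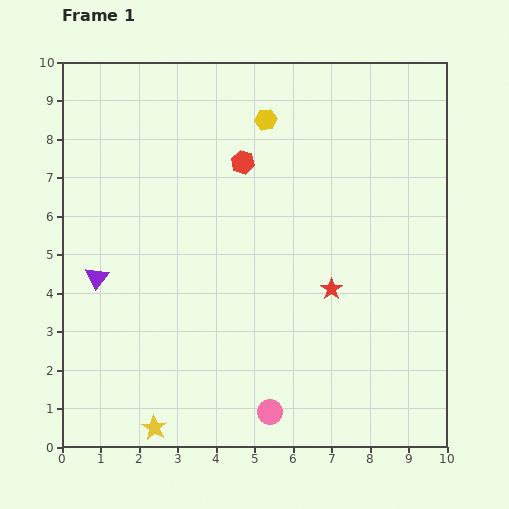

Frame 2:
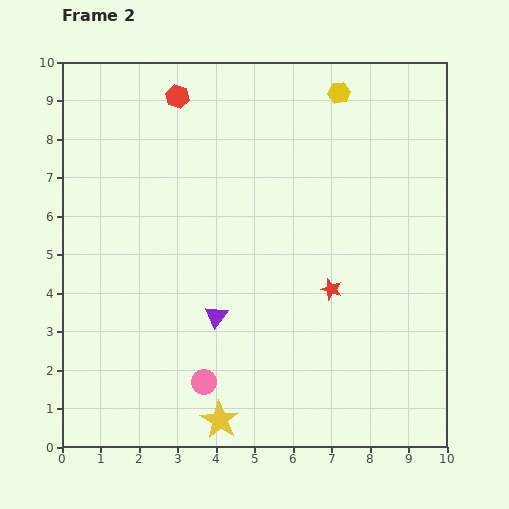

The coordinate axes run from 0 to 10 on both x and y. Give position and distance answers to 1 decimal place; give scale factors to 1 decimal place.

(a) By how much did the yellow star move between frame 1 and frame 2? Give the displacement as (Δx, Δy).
(1.7, 0.2)

The yellow star was at (2.4, 0.5) in frame 1 and (4.1, 0.7) in frame 2.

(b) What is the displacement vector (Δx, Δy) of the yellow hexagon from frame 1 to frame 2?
(1.9, 0.7)

The yellow hexagon was at (5.3, 8.5) in frame 1 and (7.2, 9.2) in frame 2.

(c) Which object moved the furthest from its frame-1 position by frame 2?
the purple triangle

(moved 3.3; next 2.4)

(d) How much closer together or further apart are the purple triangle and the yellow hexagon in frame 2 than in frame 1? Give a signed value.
+0.6

Distance in frame 1: 6.0. Distance in frame 2: 6.6.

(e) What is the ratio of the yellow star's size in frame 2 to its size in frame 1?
1.6×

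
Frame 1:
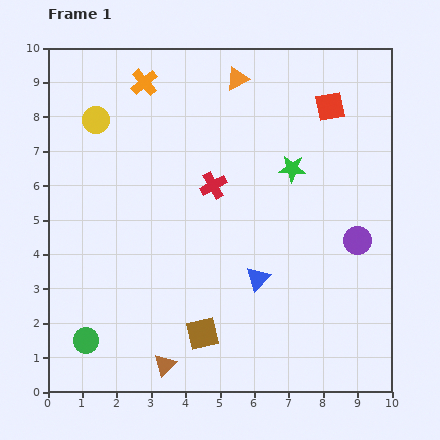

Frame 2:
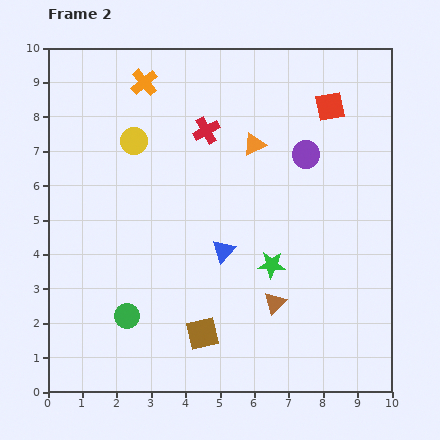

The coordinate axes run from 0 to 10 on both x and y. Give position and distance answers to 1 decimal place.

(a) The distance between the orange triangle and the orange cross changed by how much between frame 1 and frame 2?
+1.0

Distance in frame 1: 2.7. Distance in frame 2: 3.7.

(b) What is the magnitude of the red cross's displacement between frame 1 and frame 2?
1.6

The red cross moved from (4.8, 6.0) to (4.6, 7.6), a distance of √(0.2² + 1.6²) ≈ 1.6.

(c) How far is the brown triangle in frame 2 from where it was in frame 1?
3.7

The brown triangle moved from (3.4, 0.8) to (6.6, 2.6), a distance of √(3.2² + 1.8²) ≈ 3.7.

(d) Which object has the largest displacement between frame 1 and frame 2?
the brown triangle

(moved 3.7; next 2.9)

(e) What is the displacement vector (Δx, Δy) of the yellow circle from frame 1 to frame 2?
(1.1, -0.6)

The yellow circle was at (1.4, 7.9) in frame 1 and (2.5, 7.3) in frame 2.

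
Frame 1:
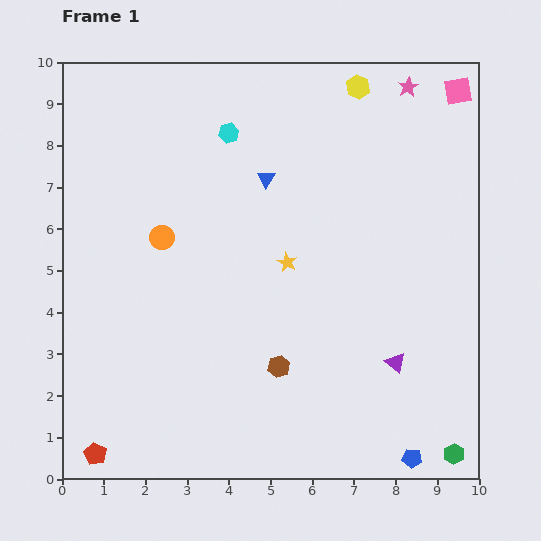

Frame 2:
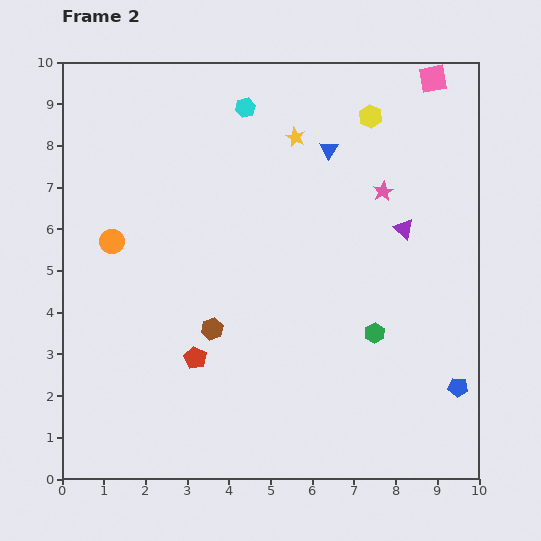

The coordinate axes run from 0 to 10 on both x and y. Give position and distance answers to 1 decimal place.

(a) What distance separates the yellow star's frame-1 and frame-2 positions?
3.0

The yellow star moved from (5.4, 5.2) to (5.6, 8.2), a distance of √(0.2² + 3.0²) ≈ 3.0.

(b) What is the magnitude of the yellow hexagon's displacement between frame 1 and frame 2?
0.8

The yellow hexagon moved from (7.1, 9.4) to (7.4, 8.7), a distance of √(0.3² + 0.7²) ≈ 0.8.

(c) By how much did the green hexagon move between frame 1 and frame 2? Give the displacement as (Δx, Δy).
(-1.9, 2.9)

The green hexagon was at (9.4, 0.6) in frame 1 and (7.5, 3.5) in frame 2.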